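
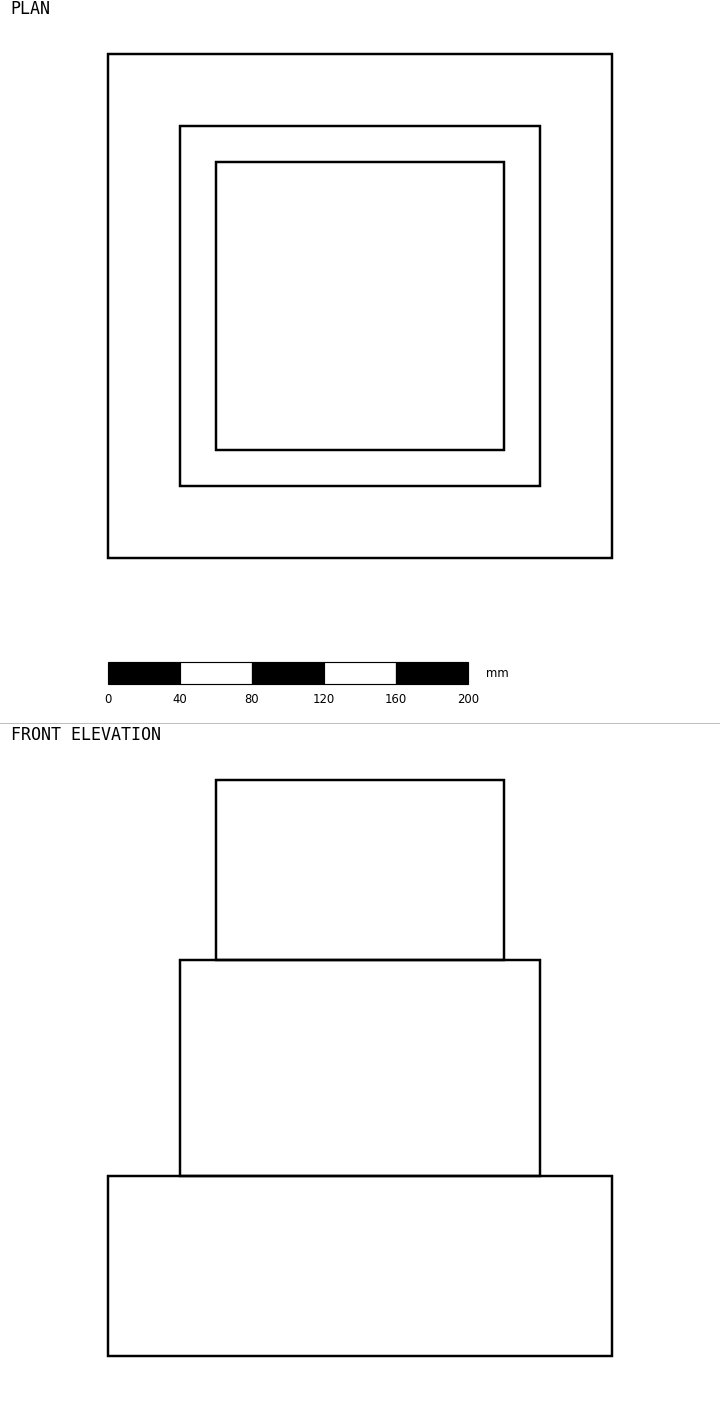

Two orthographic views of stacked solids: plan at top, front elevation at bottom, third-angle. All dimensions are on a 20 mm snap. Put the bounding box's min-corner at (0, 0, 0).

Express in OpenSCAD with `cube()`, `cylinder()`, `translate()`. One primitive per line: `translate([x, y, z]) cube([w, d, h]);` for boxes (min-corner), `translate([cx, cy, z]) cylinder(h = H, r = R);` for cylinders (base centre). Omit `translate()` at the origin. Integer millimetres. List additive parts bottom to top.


cube([280, 280, 100]);
translate([40, 40, 100]) cube([200, 200, 120]);
translate([60, 60, 220]) cube([160, 160, 100]);


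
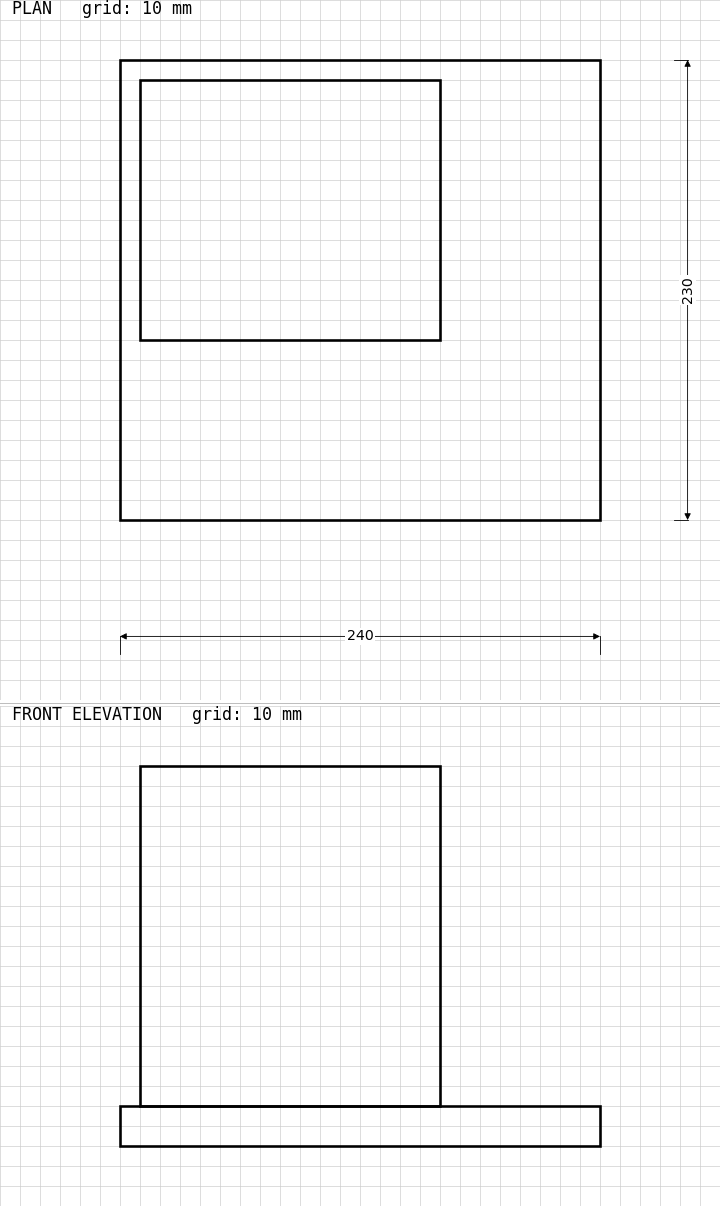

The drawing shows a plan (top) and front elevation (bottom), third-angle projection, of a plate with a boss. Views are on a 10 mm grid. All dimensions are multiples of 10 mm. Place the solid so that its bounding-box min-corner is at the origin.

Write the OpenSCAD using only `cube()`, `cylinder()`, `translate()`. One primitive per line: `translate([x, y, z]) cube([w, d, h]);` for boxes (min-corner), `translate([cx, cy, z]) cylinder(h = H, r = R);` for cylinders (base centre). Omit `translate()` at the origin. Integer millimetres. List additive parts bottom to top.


cube([240, 230, 20]);
translate([10, 90, 20]) cube([150, 130, 170]);


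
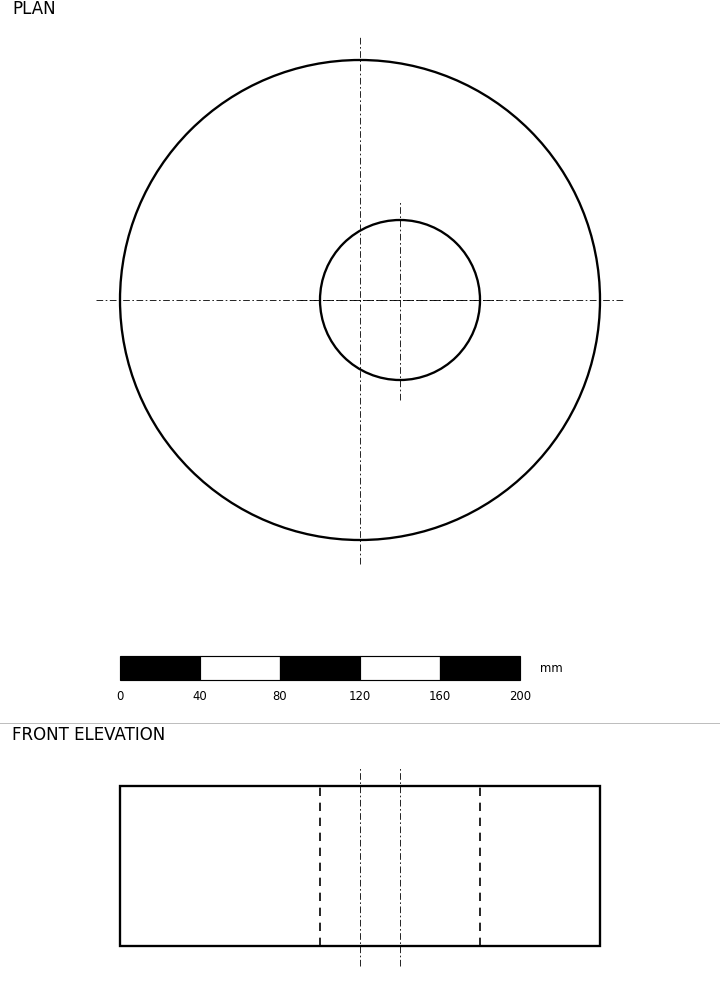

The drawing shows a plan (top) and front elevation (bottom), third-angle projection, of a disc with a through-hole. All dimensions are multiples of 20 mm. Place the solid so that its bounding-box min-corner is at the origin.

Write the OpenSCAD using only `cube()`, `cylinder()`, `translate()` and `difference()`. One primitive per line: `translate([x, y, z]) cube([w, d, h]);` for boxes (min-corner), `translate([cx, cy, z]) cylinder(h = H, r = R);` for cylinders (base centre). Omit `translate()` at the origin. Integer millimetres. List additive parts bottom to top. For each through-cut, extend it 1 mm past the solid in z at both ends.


difference() {
  translate([120, 120, 0]) cylinder(h = 80, r = 120);
  translate([140, 120, -1]) cylinder(h = 82, r = 40);
}


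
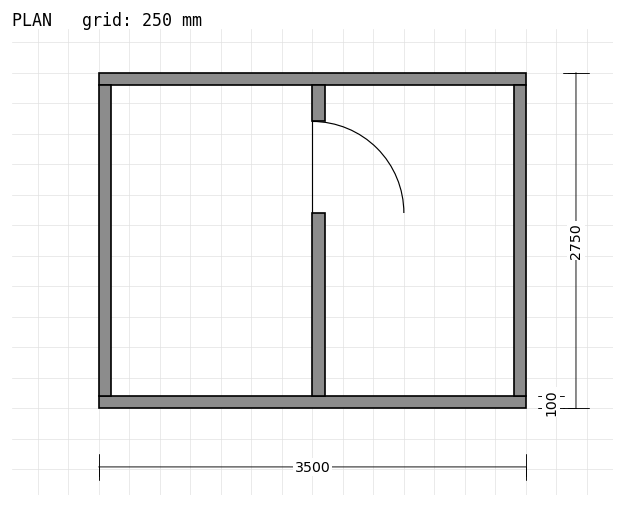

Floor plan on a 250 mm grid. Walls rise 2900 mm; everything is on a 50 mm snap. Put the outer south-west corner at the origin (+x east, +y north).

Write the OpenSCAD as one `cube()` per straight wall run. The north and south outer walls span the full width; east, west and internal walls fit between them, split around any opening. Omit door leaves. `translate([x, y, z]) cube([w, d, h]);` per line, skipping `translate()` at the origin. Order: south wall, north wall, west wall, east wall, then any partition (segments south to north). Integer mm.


cube([3500, 100, 2900]);
translate([0, 2650, 0]) cube([3500, 100, 2900]);
translate([0, 100, 0]) cube([100, 2550, 2900]);
translate([3400, 100, 0]) cube([100, 2550, 2900]);
translate([1750, 100, 0]) cube([100, 1500, 2900]);
translate([1750, 2350, 0]) cube([100, 300, 2900]);


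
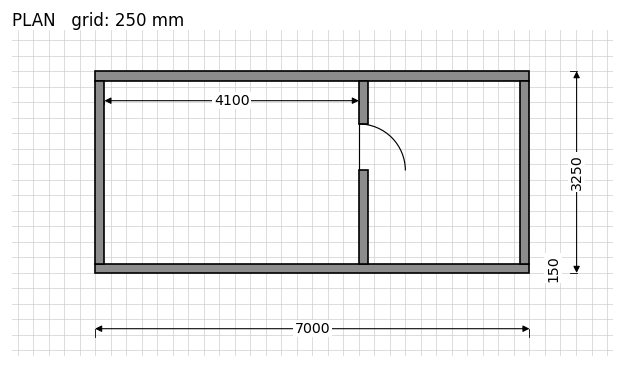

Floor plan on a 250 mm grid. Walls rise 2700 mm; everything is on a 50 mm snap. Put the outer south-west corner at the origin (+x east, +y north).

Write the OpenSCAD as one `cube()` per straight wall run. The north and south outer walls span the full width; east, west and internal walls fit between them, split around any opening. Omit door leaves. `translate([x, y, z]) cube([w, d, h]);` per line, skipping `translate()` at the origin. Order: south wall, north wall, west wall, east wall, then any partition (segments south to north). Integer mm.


cube([7000, 150, 2700]);
translate([0, 3100, 0]) cube([7000, 150, 2700]);
translate([0, 150, 0]) cube([150, 2950, 2700]);
translate([6850, 150, 0]) cube([150, 2950, 2700]);
translate([4250, 150, 0]) cube([150, 1500, 2700]);
translate([4250, 2400, 0]) cube([150, 700, 2700]);


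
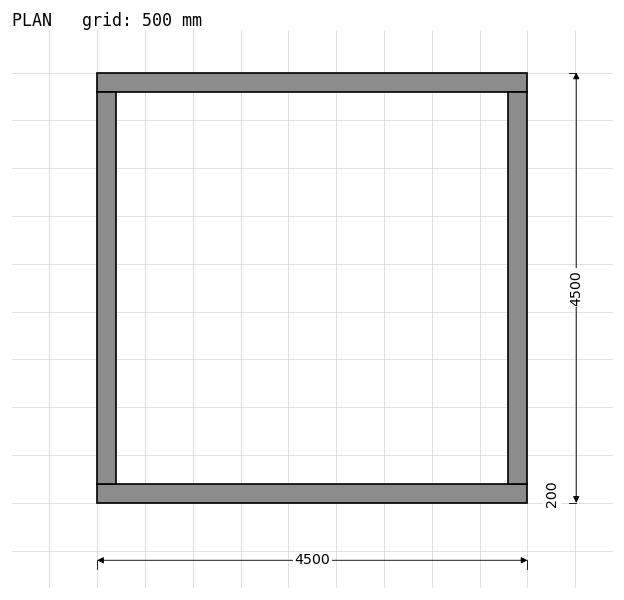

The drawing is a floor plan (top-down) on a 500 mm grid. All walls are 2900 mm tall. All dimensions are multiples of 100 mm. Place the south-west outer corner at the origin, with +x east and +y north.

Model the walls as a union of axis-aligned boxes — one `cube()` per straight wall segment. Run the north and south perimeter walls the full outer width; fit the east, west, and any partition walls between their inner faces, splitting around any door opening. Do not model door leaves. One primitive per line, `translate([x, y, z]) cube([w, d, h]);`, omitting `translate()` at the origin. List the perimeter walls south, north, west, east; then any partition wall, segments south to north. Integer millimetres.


cube([4500, 200, 2900]);
translate([0, 4300, 0]) cube([4500, 200, 2900]);
translate([0, 200, 0]) cube([200, 4100, 2900]);
translate([4300, 200, 0]) cube([200, 4100, 2900]);


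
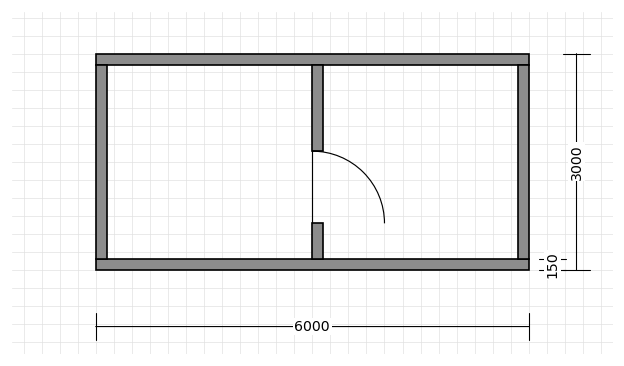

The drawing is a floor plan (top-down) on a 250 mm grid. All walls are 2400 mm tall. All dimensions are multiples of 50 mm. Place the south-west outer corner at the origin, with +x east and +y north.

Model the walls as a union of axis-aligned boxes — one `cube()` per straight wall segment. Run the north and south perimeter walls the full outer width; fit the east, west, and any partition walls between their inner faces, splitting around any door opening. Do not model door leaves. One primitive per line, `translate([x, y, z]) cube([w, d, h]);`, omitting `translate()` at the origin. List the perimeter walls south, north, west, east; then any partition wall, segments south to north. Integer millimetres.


cube([6000, 150, 2400]);
translate([0, 2850, 0]) cube([6000, 150, 2400]);
translate([0, 150, 0]) cube([150, 2700, 2400]);
translate([5850, 150, 0]) cube([150, 2700, 2400]);
translate([3000, 150, 0]) cube([150, 500, 2400]);
translate([3000, 1650, 0]) cube([150, 1200, 2400]);


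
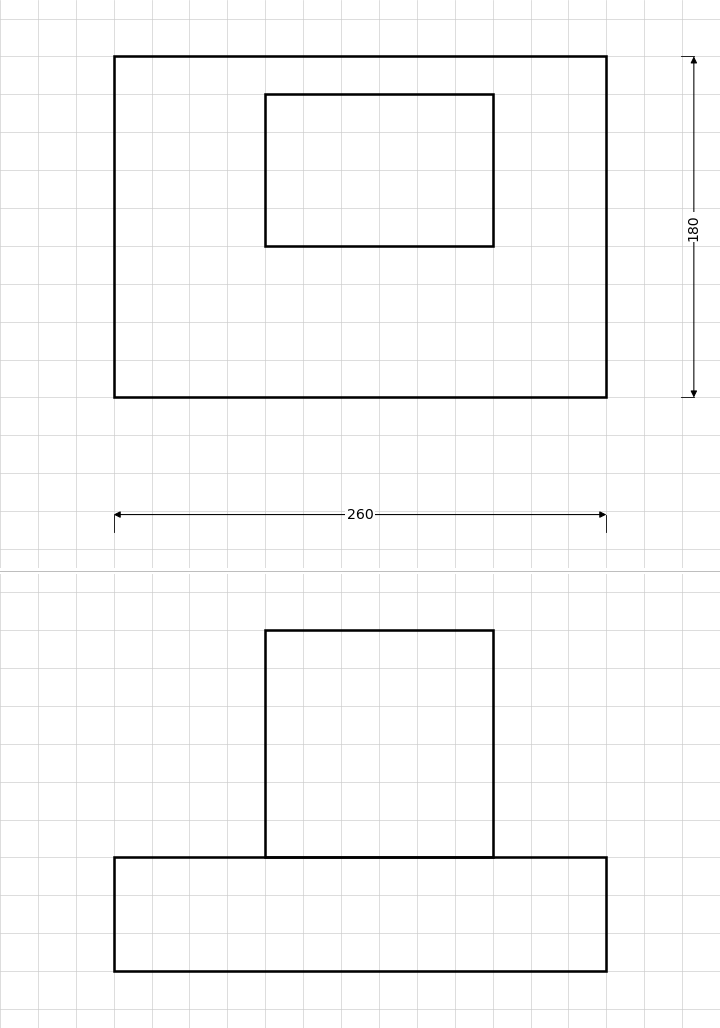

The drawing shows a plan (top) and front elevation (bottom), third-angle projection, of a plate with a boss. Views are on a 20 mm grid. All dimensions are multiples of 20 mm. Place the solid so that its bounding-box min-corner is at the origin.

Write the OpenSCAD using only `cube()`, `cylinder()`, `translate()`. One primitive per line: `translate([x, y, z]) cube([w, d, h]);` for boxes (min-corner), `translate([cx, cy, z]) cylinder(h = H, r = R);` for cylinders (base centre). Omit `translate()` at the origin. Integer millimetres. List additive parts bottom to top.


cube([260, 180, 60]);
translate([80, 80, 60]) cube([120, 80, 120]);


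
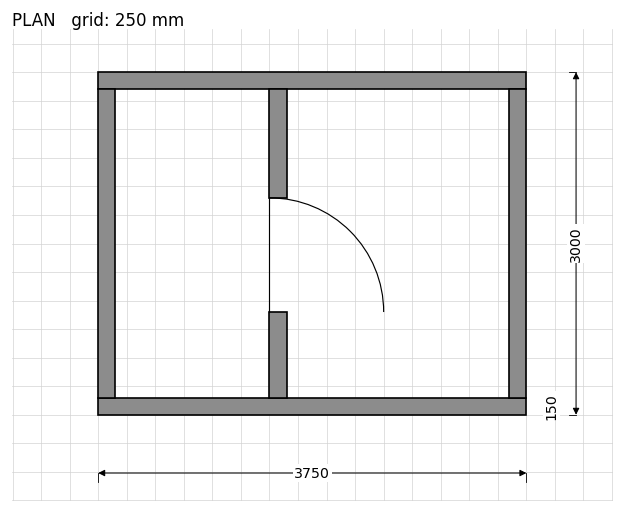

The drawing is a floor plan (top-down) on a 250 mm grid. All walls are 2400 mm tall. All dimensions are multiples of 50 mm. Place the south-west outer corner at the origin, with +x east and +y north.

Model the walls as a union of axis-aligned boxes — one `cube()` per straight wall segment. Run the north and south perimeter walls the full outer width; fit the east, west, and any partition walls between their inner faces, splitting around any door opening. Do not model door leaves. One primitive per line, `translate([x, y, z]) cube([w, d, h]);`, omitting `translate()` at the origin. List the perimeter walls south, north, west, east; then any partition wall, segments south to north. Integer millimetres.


cube([3750, 150, 2400]);
translate([0, 2850, 0]) cube([3750, 150, 2400]);
translate([0, 150, 0]) cube([150, 2700, 2400]);
translate([3600, 150, 0]) cube([150, 2700, 2400]);
translate([1500, 150, 0]) cube([150, 750, 2400]);
translate([1500, 1900, 0]) cube([150, 950, 2400]);


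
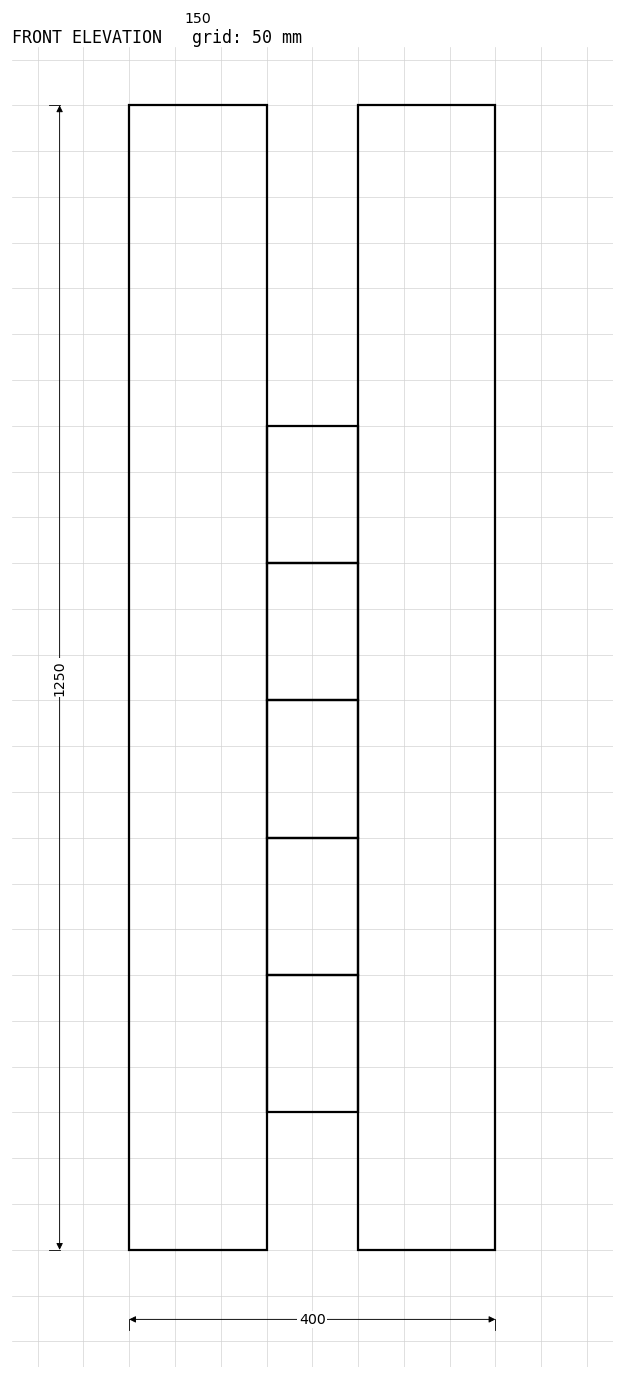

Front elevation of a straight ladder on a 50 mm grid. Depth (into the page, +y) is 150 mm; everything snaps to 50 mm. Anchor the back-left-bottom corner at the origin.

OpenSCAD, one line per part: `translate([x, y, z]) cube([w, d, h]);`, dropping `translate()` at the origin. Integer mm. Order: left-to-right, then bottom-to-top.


cube([150, 150, 1250]);
translate([150, 0, 150]) cube([100, 150, 150]);
translate([150, 0, 300]) cube([100, 150, 150]);
translate([150, 0, 450]) cube([100, 150, 150]);
translate([150, 0, 600]) cube([100, 150, 150]);
translate([150, 0, 750]) cube([100, 150, 150]);
translate([250, 0, 0]) cube([150, 150, 1250]);


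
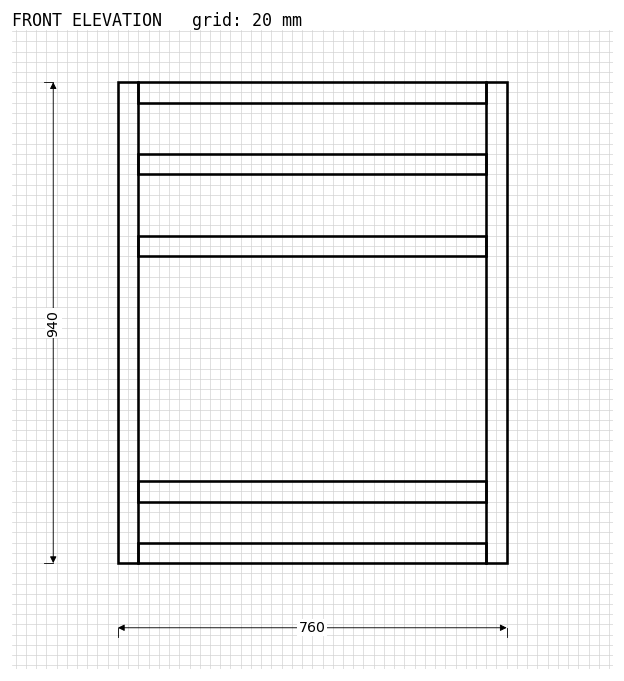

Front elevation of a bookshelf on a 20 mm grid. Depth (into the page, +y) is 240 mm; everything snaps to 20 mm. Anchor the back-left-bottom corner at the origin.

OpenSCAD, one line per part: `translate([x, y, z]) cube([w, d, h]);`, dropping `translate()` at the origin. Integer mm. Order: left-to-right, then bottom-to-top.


cube([40, 240, 940]);
translate([40, 0, 0]) cube([680, 240, 40]);
translate([40, 0, 120]) cube([680, 240, 40]);
translate([40, 0, 600]) cube([680, 240, 40]);
translate([40, 0, 760]) cube([680, 240, 40]);
translate([40, 0, 900]) cube([680, 240, 40]);
translate([720, 0, 0]) cube([40, 240, 940]);


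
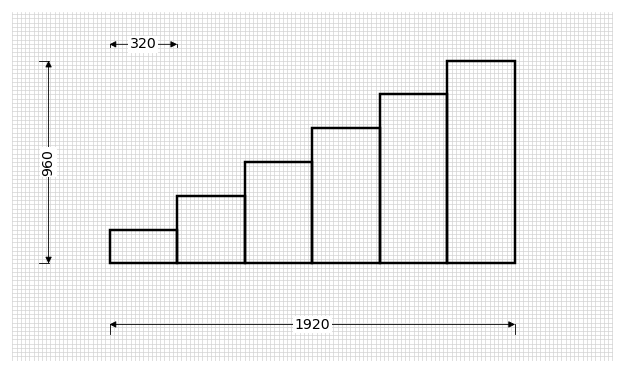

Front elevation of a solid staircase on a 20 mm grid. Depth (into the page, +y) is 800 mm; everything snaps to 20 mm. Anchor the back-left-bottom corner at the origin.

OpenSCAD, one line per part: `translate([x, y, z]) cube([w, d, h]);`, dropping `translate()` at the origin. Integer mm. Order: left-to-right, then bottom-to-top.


cube([320, 800, 160]);
translate([320, 0, 0]) cube([320, 800, 320]);
translate([640, 0, 0]) cube([320, 800, 480]);
translate([960, 0, 0]) cube([320, 800, 640]);
translate([1280, 0, 0]) cube([320, 800, 800]);
translate([1600, 0, 0]) cube([320, 800, 960]);


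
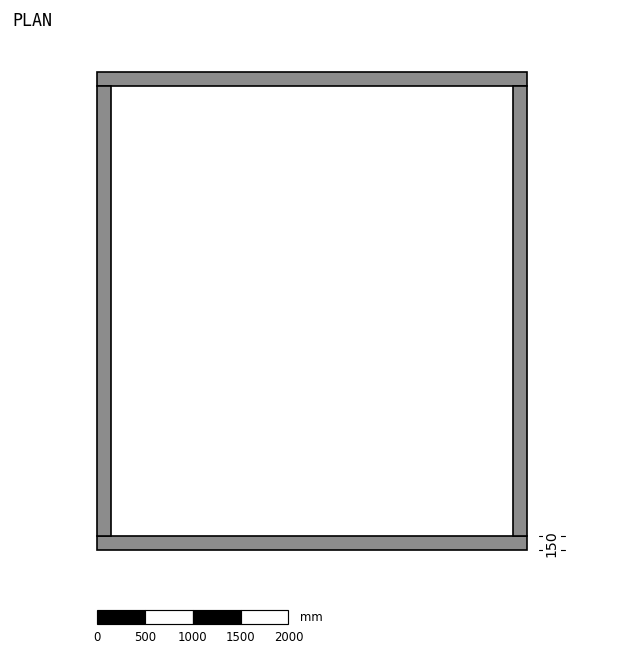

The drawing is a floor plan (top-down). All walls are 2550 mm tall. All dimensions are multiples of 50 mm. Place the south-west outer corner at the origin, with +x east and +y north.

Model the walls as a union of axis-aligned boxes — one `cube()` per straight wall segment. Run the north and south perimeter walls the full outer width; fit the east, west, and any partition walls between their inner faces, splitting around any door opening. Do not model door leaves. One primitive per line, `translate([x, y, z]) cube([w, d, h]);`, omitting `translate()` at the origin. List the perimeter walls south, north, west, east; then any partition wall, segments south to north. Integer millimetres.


cube([4500, 150, 2550]);
translate([0, 4850, 0]) cube([4500, 150, 2550]);
translate([0, 150, 0]) cube([150, 4700, 2550]);
translate([4350, 150, 0]) cube([150, 4700, 2550]);


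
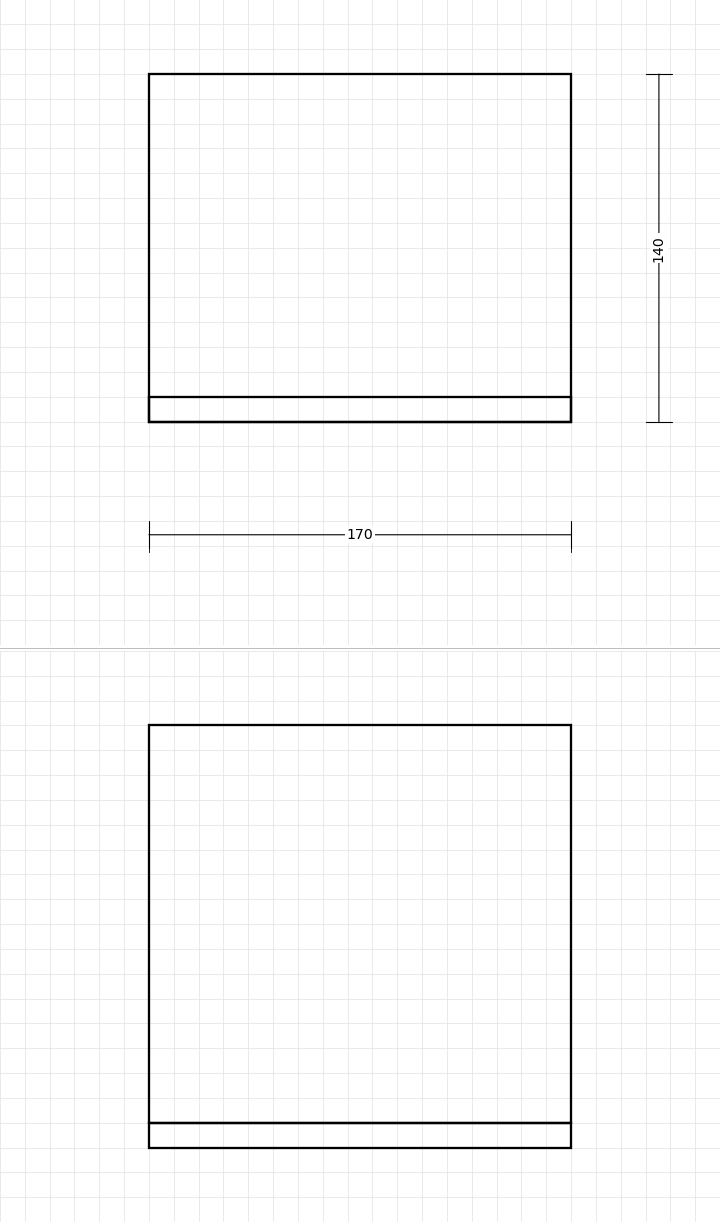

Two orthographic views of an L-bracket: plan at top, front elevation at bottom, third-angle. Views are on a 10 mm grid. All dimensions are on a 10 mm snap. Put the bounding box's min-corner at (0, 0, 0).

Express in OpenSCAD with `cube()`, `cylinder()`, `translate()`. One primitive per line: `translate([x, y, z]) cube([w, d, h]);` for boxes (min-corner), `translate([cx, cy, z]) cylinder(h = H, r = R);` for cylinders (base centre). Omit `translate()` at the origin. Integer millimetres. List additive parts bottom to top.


cube([170, 140, 10]);
translate([0, 0, 10]) cube([170, 10, 160]);


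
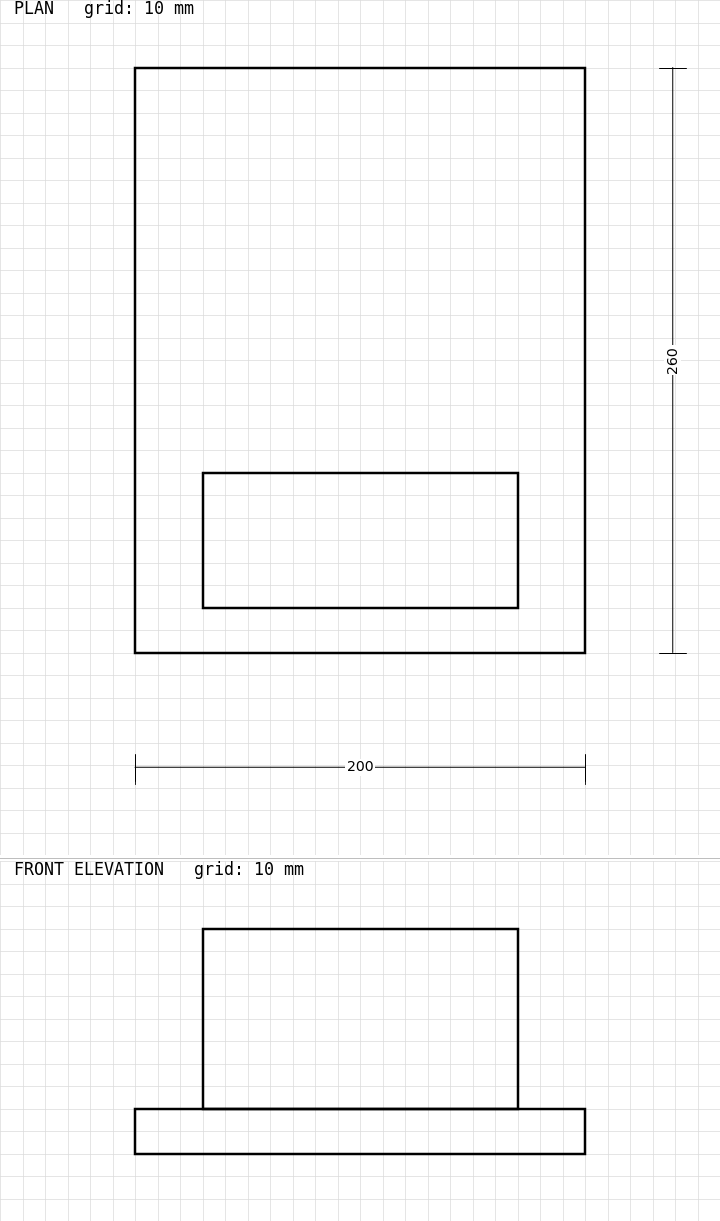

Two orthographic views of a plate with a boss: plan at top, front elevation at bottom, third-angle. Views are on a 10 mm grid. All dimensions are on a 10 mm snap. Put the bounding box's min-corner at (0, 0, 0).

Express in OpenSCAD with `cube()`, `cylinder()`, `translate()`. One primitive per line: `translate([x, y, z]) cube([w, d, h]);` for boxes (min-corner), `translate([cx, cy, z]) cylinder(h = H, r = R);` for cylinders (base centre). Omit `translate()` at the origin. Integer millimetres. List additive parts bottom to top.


cube([200, 260, 20]);
translate([30, 20, 20]) cube([140, 60, 80]);


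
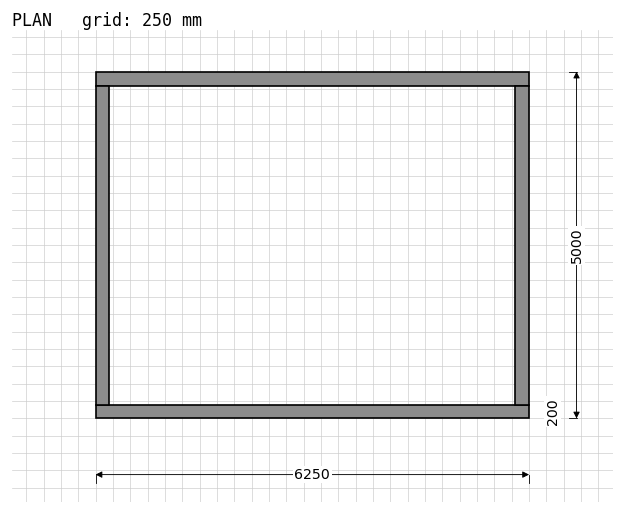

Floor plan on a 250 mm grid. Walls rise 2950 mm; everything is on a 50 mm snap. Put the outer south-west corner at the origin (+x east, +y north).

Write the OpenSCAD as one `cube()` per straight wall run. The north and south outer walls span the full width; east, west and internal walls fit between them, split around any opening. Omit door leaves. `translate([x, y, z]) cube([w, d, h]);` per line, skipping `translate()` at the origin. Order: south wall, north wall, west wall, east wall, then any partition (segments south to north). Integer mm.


cube([6250, 200, 2950]);
translate([0, 4800, 0]) cube([6250, 200, 2950]);
translate([0, 200, 0]) cube([200, 4600, 2950]);
translate([6050, 200, 0]) cube([200, 4600, 2950]);


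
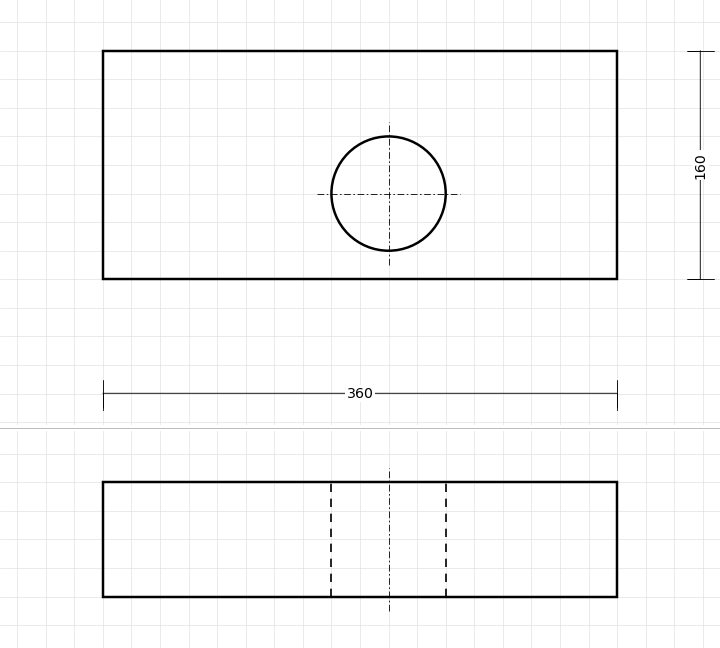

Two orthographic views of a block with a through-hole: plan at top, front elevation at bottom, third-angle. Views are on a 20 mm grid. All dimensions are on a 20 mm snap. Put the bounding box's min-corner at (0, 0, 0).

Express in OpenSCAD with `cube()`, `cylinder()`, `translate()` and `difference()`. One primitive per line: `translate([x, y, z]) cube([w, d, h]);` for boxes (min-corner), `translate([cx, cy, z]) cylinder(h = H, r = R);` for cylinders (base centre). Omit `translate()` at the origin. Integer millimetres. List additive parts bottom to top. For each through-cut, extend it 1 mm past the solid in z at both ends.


difference() {
  cube([360, 160, 80]);
  translate([200, 60, -1]) cylinder(h = 82, r = 40);
}


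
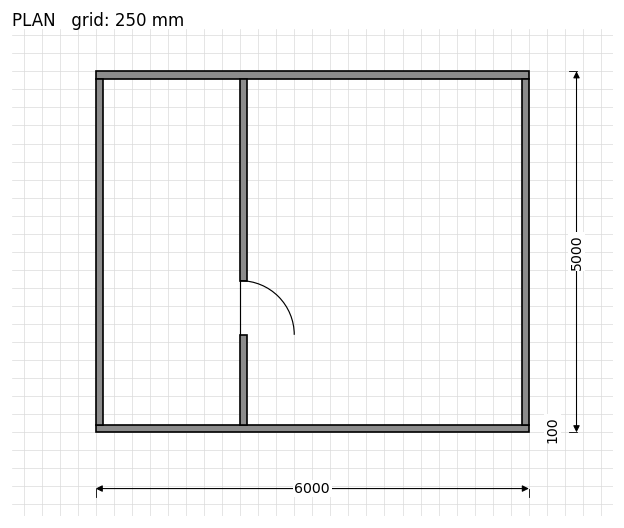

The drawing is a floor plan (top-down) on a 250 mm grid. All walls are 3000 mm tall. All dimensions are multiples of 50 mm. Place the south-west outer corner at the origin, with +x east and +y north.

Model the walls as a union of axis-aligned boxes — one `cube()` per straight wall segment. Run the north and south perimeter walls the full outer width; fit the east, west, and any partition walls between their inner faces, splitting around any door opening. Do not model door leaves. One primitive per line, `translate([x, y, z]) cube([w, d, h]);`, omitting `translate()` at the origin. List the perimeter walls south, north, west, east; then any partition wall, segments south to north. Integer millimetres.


cube([6000, 100, 3000]);
translate([0, 4900, 0]) cube([6000, 100, 3000]);
translate([0, 100, 0]) cube([100, 4800, 3000]);
translate([5900, 100, 0]) cube([100, 4800, 3000]);
translate([2000, 100, 0]) cube([100, 1250, 3000]);
translate([2000, 2100, 0]) cube([100, 2800, 3000]);


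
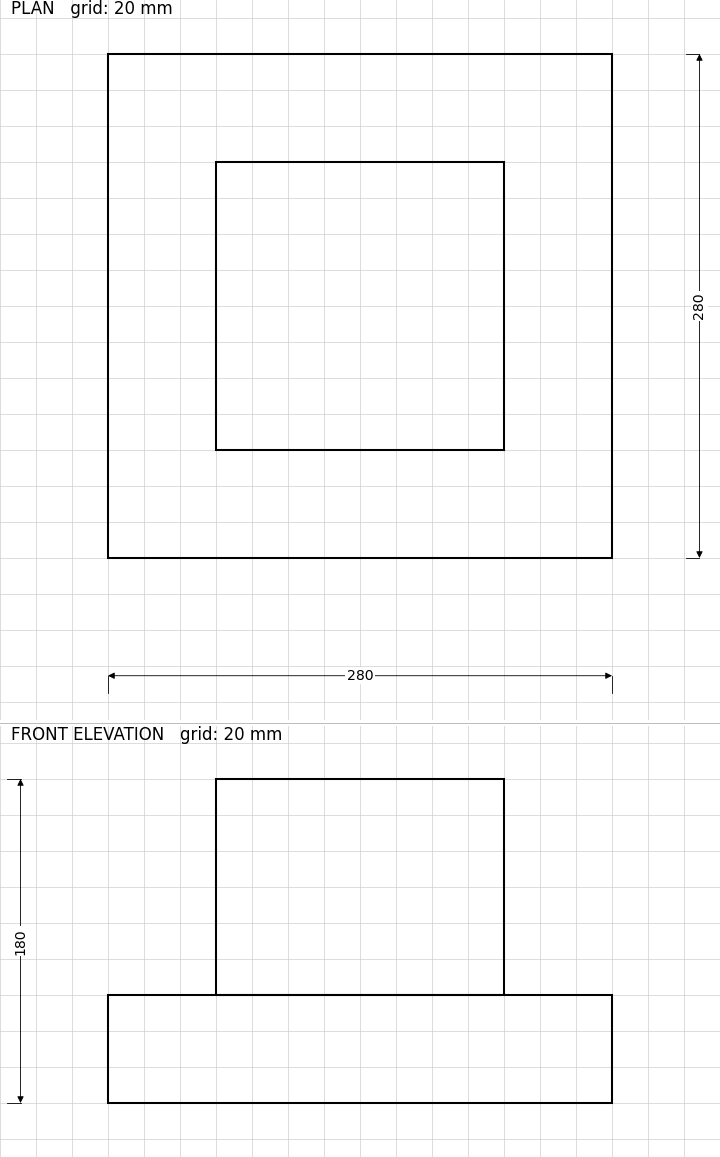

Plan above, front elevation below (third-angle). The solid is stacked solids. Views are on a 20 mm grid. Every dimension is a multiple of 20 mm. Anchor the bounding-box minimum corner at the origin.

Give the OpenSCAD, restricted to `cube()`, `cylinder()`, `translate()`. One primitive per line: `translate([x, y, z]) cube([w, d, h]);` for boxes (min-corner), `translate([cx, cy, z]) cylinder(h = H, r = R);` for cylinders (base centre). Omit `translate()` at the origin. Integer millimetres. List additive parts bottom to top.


cube([280, 280, 60]);
translate([60, 60, 60]) cube([160, 160, 120]);


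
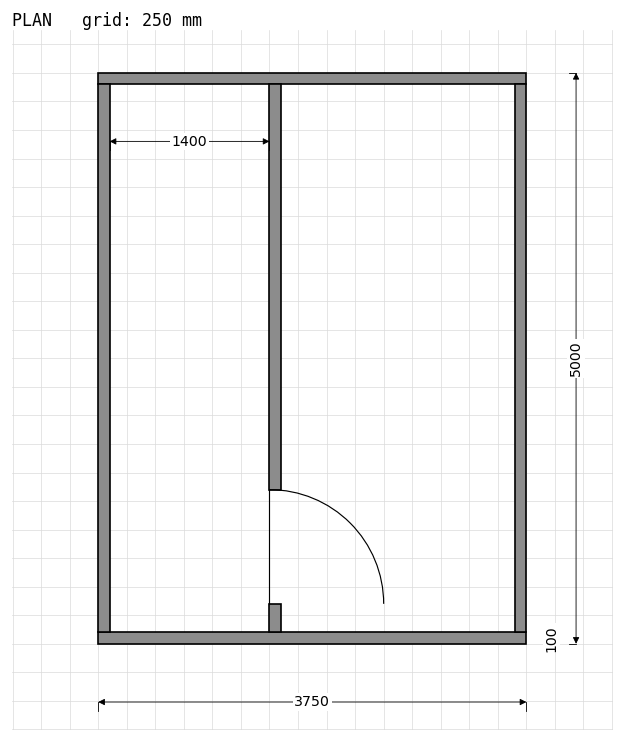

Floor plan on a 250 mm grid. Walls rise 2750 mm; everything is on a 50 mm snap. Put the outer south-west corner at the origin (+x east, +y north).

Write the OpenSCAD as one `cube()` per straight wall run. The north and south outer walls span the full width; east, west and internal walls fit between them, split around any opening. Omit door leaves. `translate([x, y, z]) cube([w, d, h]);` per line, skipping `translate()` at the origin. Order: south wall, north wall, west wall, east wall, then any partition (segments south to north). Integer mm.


cube([3750, 100, 2750]);
translate([0, 4900, 0]) cube([3750, 100, 2750]);
translate([0, 100, 0]) cube([100, 4800, 2750]);
translate([3650, 100, 0]) cube([100, 4800, 2750]);
translate([1500, 100, 0]) cube([100, 250, 2750]);
translate([1500, 1350, 0]) cube([100, 3550, 2750]);


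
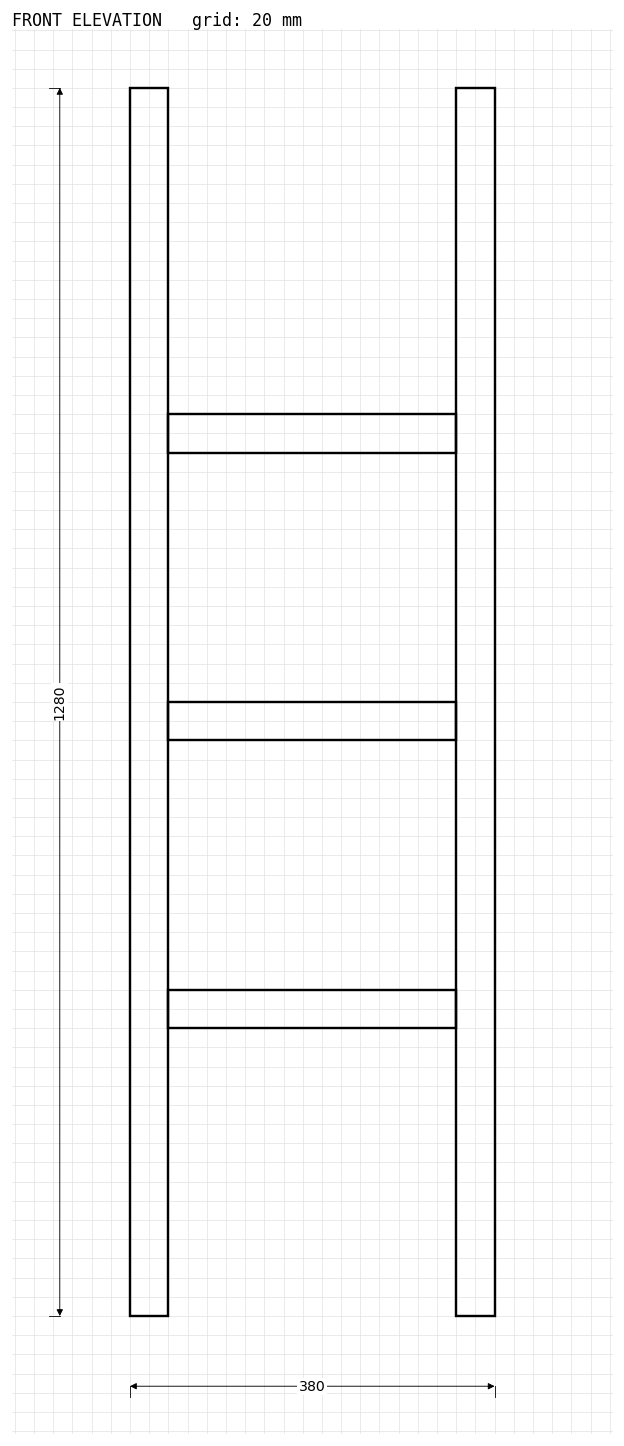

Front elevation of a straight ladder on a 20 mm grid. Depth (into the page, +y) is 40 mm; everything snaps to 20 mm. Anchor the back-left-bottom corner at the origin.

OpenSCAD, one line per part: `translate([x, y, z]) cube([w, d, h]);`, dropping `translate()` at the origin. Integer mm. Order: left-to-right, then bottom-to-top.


cube([40, 40, 1280]);
translate([40, 0, 300]) cube([300, 40, 40]);
translate([40, 0, 600]) cube([300, 40, 40]);
translate([40, 0, 900]) cube([300, 40, 40]);
translate([340, 0, 0]) cube([40, 40, 1280]);


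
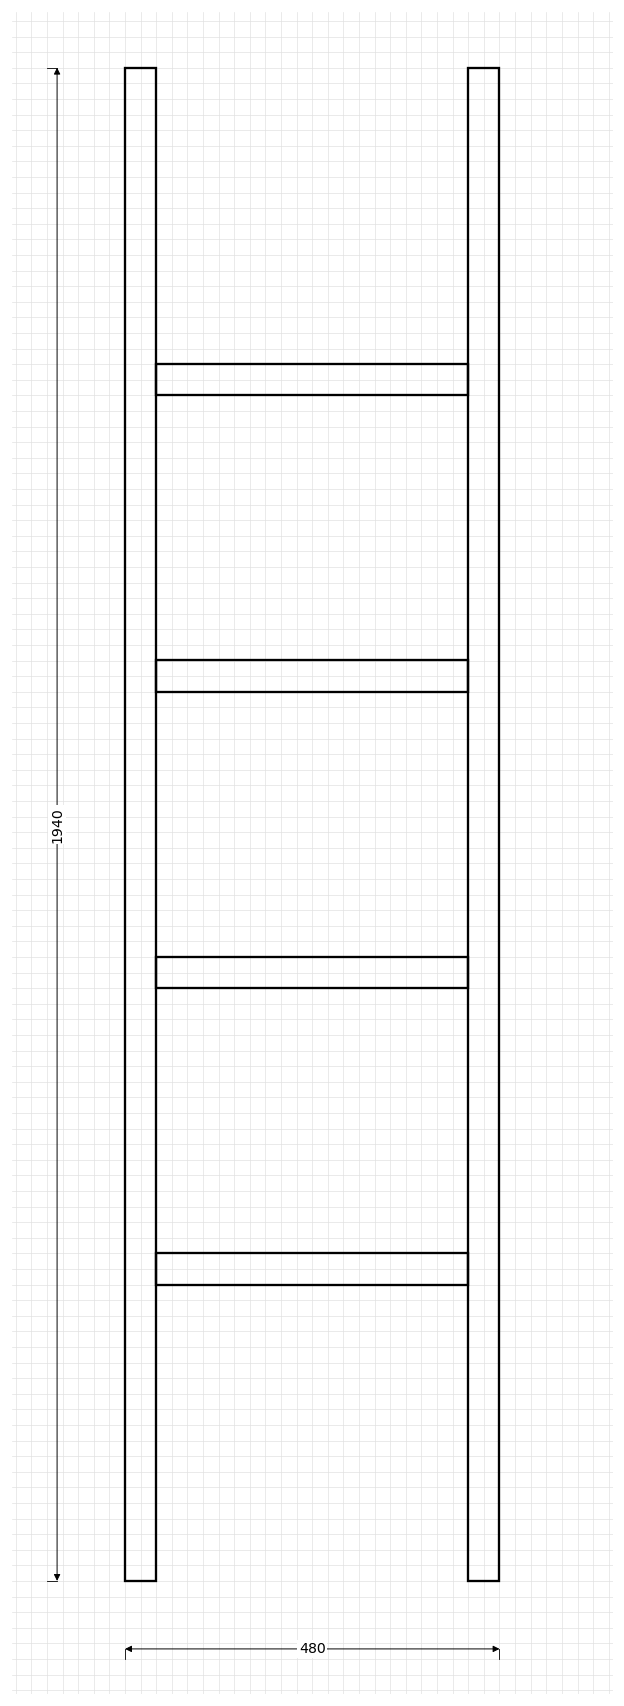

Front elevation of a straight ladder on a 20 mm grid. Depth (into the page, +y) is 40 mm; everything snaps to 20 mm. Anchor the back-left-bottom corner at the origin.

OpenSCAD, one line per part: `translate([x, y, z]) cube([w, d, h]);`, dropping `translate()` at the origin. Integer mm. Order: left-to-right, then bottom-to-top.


cube([40, 40, 1940]);
translate([40, 0, 380]) cube([400, 40, 40]);
translate([40, 0, 760]) cube([400, 40, 40]);
translate([40, 0, 1140]) cube([400, 40, 40]);
translate([40, 0, 1520]) cube([400, 40, 40]);
translate([440, 0, 0]) cube([40, 40, 1940]);


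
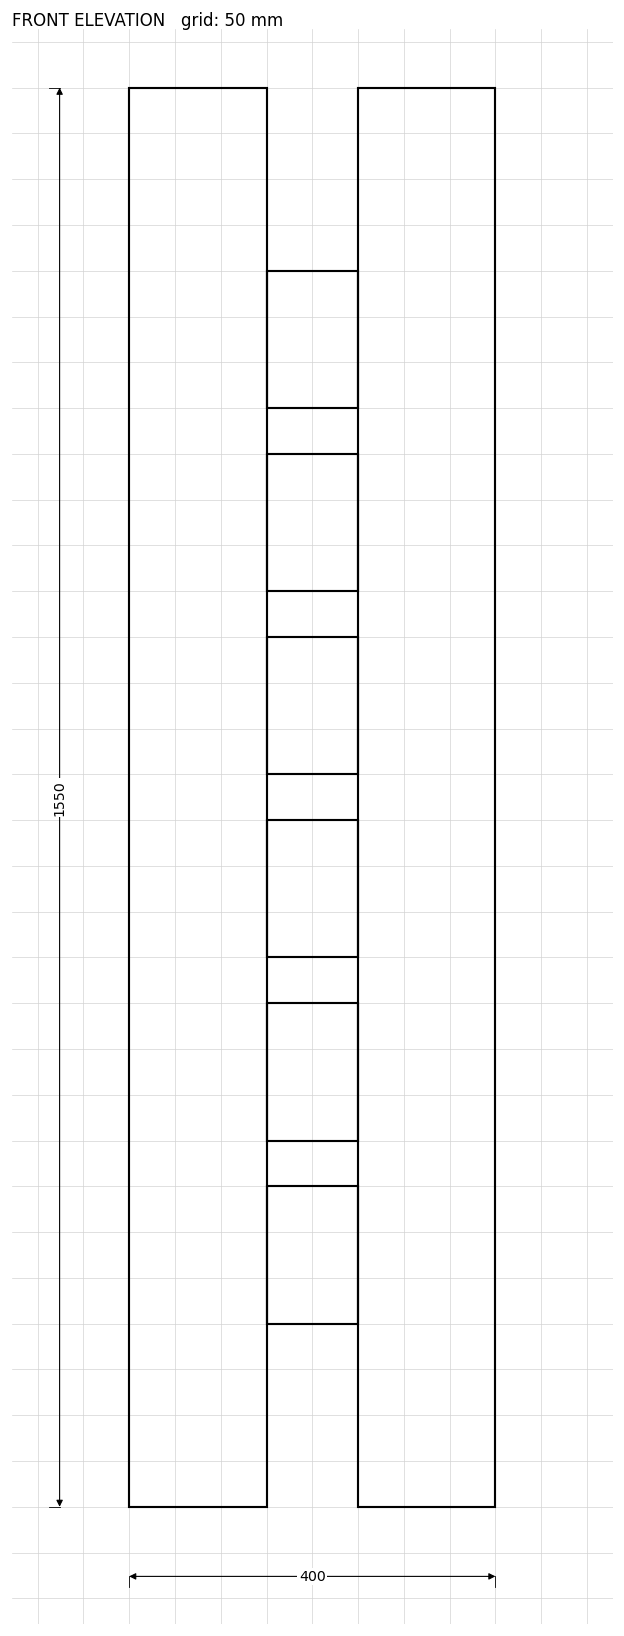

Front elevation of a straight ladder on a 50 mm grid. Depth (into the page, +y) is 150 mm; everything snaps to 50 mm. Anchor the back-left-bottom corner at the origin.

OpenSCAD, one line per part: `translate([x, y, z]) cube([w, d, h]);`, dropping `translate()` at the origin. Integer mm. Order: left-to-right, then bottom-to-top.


cube([150, 150, 1550]);
translate([150, 0, 200]) cube([100, 150, 150]);
translate([150, 0, 400]) cube([100, 150, 150]);
translate([150, 0, 600]) cube([100, 150, 150]);
translate([150, 0, 800]) cube([100, 150, 150]);
translate([150, 0, 1000]) cube([100, 150, 150]);
translate([150, 0, 1200]) cube([100, 150, 150]);
translate([250, 0, 0]) cube([150, 150, 1550]);


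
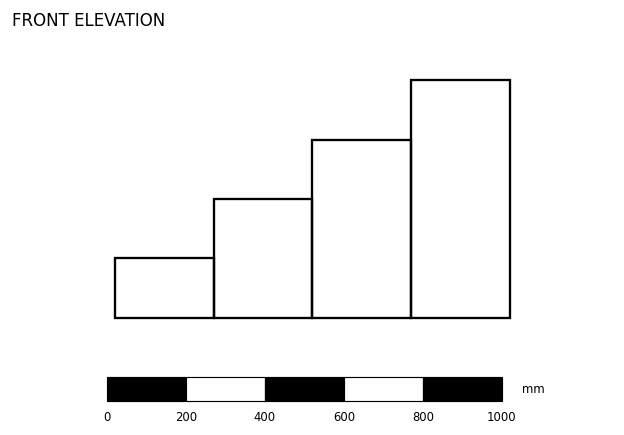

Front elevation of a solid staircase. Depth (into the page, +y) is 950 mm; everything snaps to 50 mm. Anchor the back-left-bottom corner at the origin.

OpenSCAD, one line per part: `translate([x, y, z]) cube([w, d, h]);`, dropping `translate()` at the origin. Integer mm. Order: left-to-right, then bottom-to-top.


cube([250, 950, 150]);
translate([250, 0, 0]) cube([250, 950, 300]);
translate([500, 0, 0]) cube([250, 950, 450]);
translate([750, 0, 0]) cube([250, 950, 600]);


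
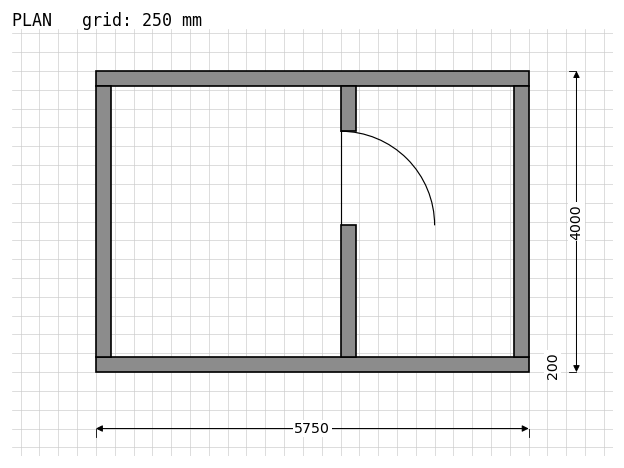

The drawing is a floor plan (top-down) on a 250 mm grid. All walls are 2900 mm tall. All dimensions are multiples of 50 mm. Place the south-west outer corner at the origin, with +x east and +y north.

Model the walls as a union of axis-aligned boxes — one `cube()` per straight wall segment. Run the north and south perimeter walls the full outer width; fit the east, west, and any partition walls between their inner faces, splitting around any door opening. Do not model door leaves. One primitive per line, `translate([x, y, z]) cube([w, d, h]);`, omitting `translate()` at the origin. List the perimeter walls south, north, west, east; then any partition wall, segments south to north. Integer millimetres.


cube([5750, 200, 2900]);
translate([0, 3800, 0]) cube([5750, 200, 2900]);
translate([0, 200, 0]) cube([200, 3600, 2900]);
translate([5550, 200, 0]) cube([200, 3600, 2900]);
translate([3250, 200, 0]) cube([200, 1750, 2900]);
translate([3250, 3200, 0]) cube([200, 600, 2900]);


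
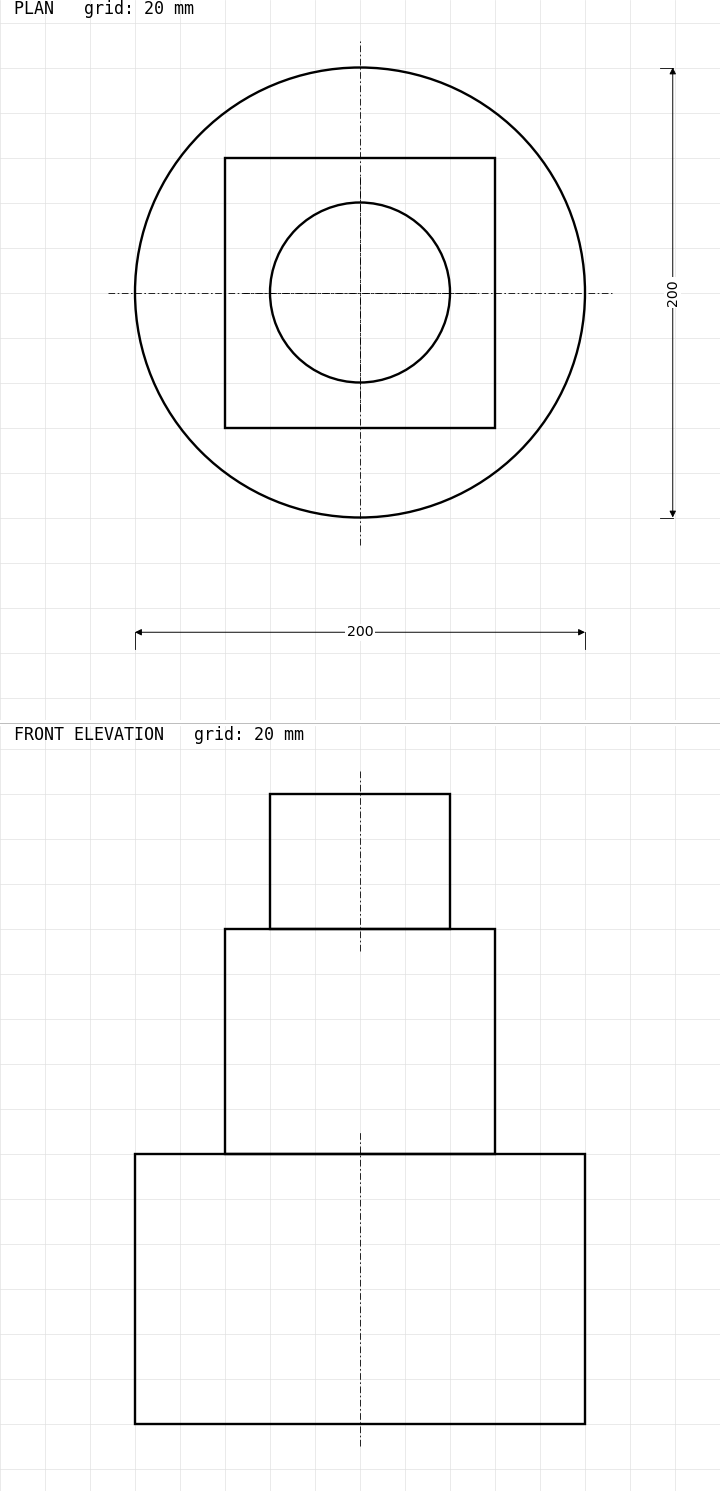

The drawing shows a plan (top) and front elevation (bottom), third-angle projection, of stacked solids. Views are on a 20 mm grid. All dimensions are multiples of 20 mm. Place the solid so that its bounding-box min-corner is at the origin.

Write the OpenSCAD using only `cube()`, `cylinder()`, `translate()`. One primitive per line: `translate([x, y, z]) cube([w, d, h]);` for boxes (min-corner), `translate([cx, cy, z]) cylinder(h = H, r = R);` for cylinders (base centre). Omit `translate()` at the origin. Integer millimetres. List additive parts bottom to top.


translate([100, 100, 0]) cylinder(h = 120, r = 100);
translate([40, 40, 120]) cube([120, 120, 100]);
translate([100, 100, 220]) cylinder(h = 60, r = 40);


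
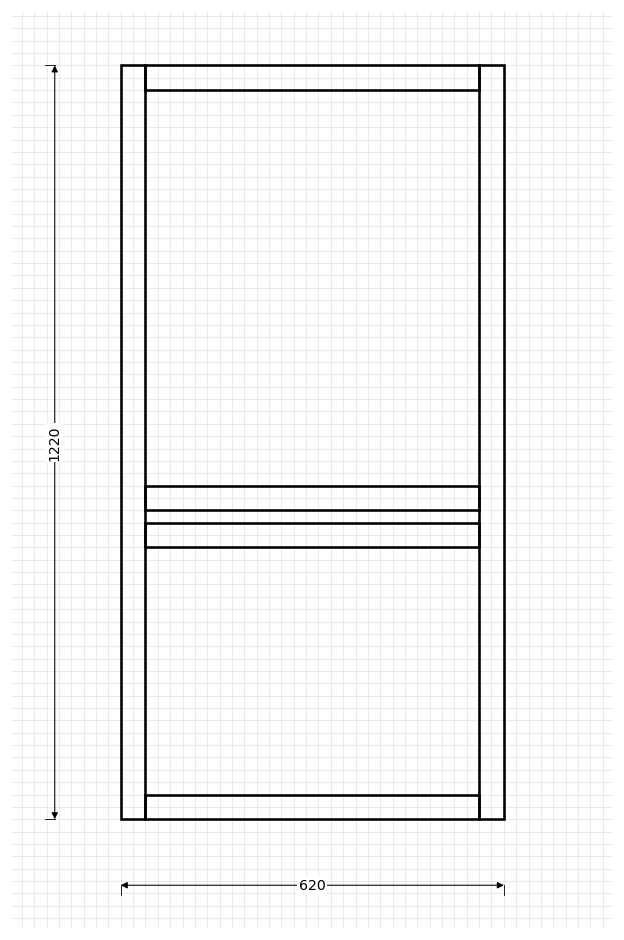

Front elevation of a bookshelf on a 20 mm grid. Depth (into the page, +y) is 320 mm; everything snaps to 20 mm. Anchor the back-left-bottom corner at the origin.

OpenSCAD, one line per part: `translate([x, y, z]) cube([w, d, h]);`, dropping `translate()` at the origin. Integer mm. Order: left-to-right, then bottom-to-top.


cube([40, 320, 1220]);
translate([40, 0, 0]) cube([540, 320, 40]);
translate([40, 0, 440]) cube([540, 320, 40]);
translate([40, 0, 500]) cube([540, 320, 40]);
translate([40, 0, 1180]) cube([540, 320, 40]);
translate([580, 0, 0]) cube([40, 320, 1220]);


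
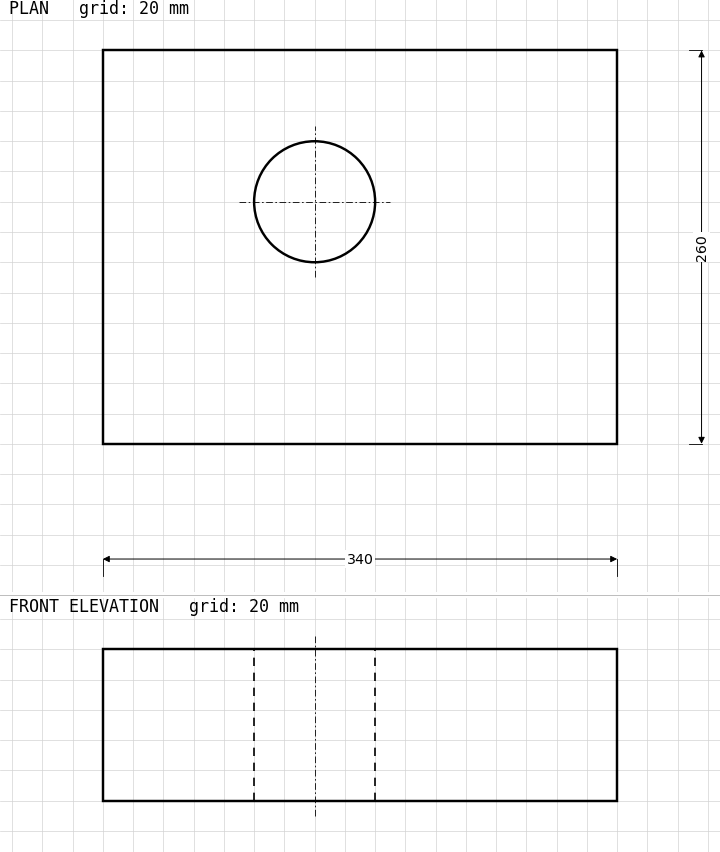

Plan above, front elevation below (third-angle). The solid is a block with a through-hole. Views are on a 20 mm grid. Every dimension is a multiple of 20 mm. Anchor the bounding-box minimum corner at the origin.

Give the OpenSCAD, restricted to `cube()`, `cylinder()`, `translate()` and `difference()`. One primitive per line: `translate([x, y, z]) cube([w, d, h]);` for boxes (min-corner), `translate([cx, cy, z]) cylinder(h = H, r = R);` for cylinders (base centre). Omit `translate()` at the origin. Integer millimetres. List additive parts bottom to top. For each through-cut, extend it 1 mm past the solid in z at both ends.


difference() {
  cube([340, 260, 100]);
  translate([140, 160, -1]) cylinder(h = 102, r = 40);
}


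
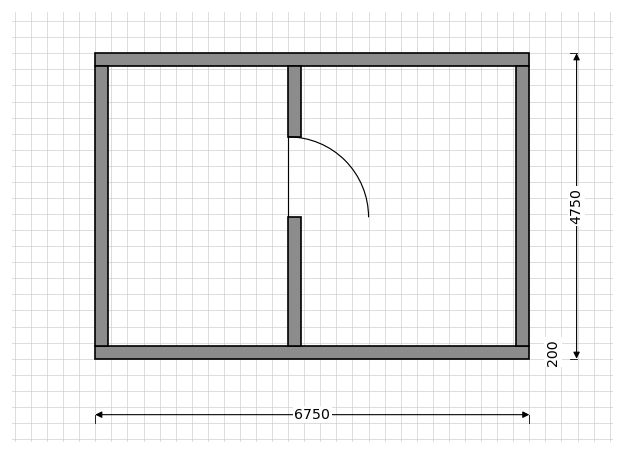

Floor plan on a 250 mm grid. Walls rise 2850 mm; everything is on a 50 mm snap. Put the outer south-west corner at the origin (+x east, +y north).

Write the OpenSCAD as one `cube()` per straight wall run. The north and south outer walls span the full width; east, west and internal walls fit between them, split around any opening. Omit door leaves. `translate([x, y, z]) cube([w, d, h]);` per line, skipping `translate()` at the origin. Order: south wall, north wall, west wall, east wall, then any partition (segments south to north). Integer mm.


cube([6750, 200, 2850]);
translate([0, 4550, 0]) cube([6750, 200, 2850]);
translate([0, 200, 0]) cube([200, 4350, 2850]);
translate([6550, 200, 0]) cube([200, 4350, 2850]);
translate([3000, 200, 0]) cube([200, 2000, 2850]);
translate([3000, 3450, 0]) cube([200, 1100, 2850]);


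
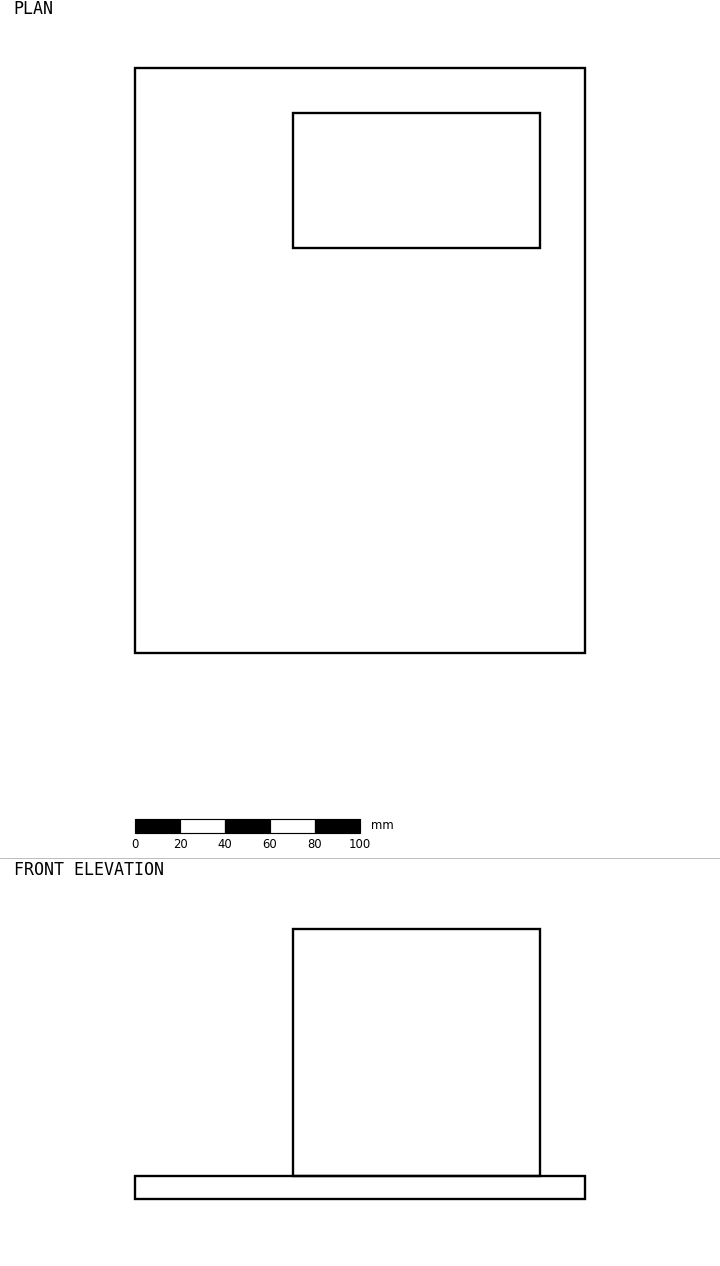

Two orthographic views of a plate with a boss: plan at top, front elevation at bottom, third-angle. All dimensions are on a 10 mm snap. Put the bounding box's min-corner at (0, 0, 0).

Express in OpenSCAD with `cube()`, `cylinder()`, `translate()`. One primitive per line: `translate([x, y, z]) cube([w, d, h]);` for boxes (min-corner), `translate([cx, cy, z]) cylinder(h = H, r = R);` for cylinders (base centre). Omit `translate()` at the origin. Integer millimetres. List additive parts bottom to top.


cube([200, 260, 10]);
translate([70, 180, 10]) cube([110, 60, 110]);


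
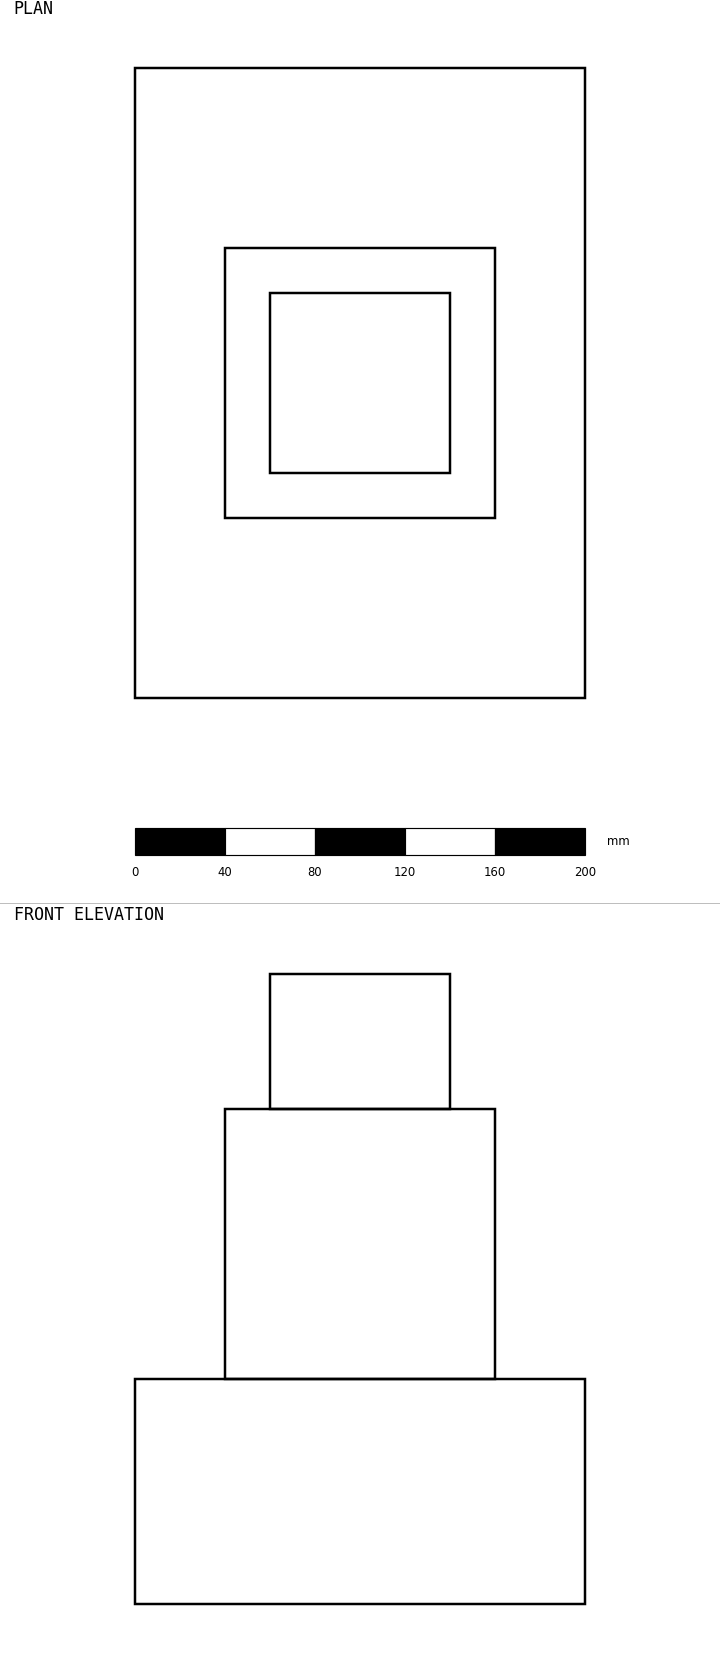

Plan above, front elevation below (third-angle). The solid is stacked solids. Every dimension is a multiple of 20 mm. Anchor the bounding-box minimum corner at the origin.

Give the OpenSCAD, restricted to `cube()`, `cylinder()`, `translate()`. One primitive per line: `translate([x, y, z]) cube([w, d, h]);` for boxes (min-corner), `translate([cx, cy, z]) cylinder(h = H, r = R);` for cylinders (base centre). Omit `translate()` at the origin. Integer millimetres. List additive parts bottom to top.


cube([200, 280, 100]);
translate([40, 80, 100]) cube([120, 120, 120]);
translate([60, 100, 220]) cube([80, 80, 60]);


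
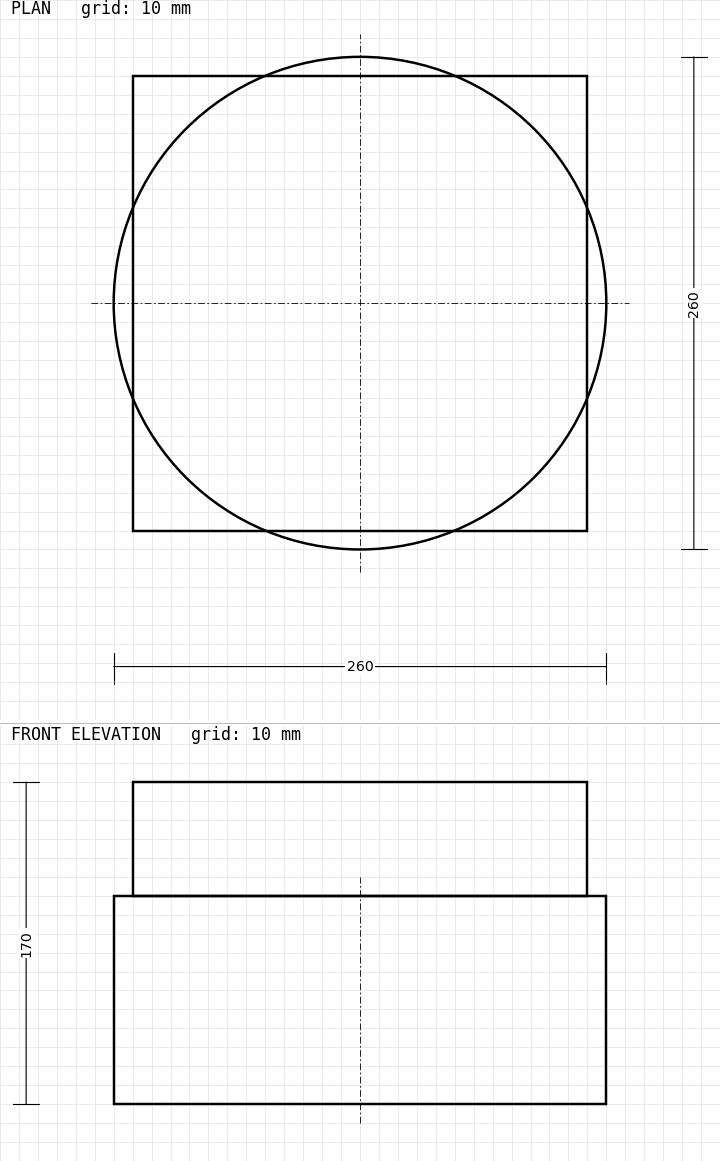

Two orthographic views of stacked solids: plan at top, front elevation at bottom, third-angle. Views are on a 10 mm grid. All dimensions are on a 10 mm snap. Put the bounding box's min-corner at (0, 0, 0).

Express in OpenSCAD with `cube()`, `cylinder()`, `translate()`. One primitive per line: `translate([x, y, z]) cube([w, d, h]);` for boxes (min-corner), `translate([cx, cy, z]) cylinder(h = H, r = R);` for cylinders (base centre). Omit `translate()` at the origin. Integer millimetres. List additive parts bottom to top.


translate([130, 130, 0]) cylinder(h = 110, r = 130);
translate([10, 10, 110]) cube([240, 240, 60]);


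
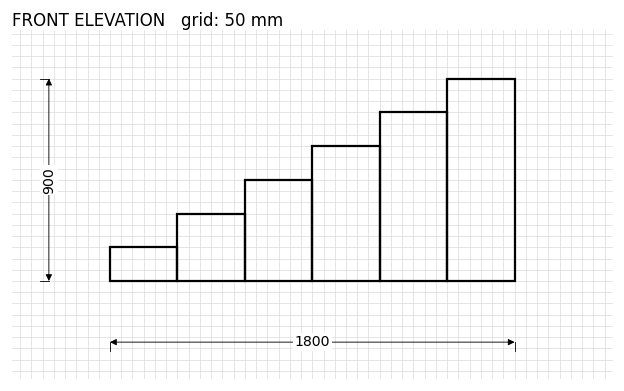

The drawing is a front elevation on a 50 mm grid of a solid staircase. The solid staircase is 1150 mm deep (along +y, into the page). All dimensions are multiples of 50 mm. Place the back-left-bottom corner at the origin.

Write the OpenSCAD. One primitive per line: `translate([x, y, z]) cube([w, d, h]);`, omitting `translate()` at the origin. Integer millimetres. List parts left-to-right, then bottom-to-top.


cube([300, 1150, 150]);
translate([300, 0, 0]) cube([300, 1150, 300]);
translate([600, 0, 0]) cube([300, 1150, 450]);
translate([900, 0, 0]) cube([300, 1150, 600]);
translate([1200, 0, 0]) cube([300, 1150, 750]);
translate([1500, 0, 0]) cube([300, 1150, 900]);


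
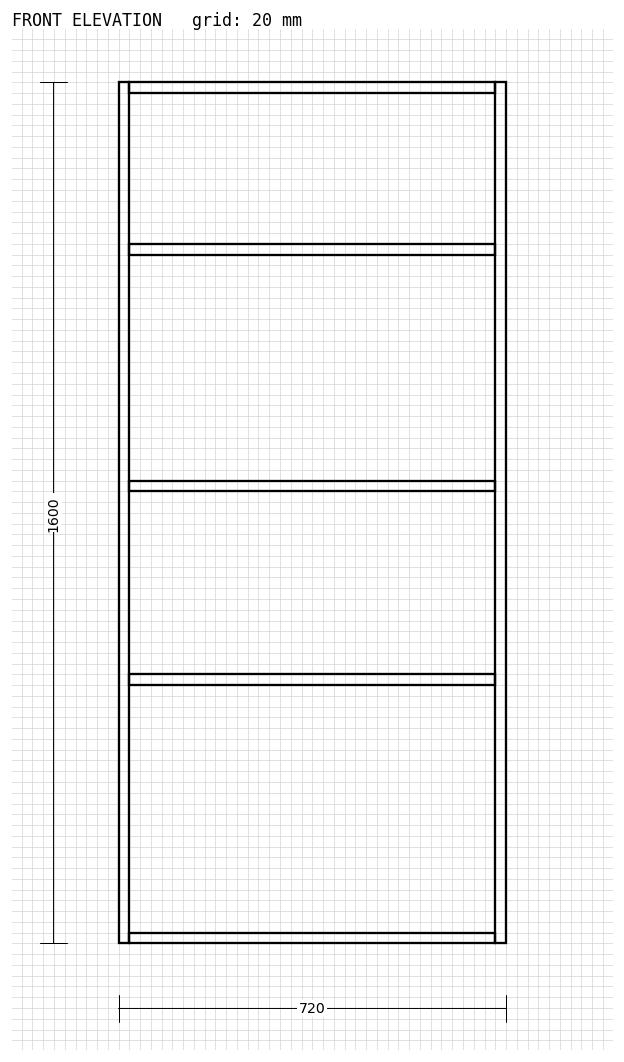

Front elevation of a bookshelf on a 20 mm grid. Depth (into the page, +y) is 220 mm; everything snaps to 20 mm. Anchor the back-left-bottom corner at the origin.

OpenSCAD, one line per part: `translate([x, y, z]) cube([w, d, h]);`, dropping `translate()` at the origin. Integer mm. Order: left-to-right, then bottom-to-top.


cube([20, 220, 1600]);
translate([20, 0, 0]) cube([680, 220, 20]);
translate([20, 0, 480]) cube([680, 220, 20]);
translate([20, 0, 840]) cube([680, 220, 20]);
translate([20, 0, 1280]) cube([680, 220, 20]);
translate([20, 0, 1580]) cube([680, 220, 20]);
translate([700, 0, 0]) cube([20, 220, 1600]);


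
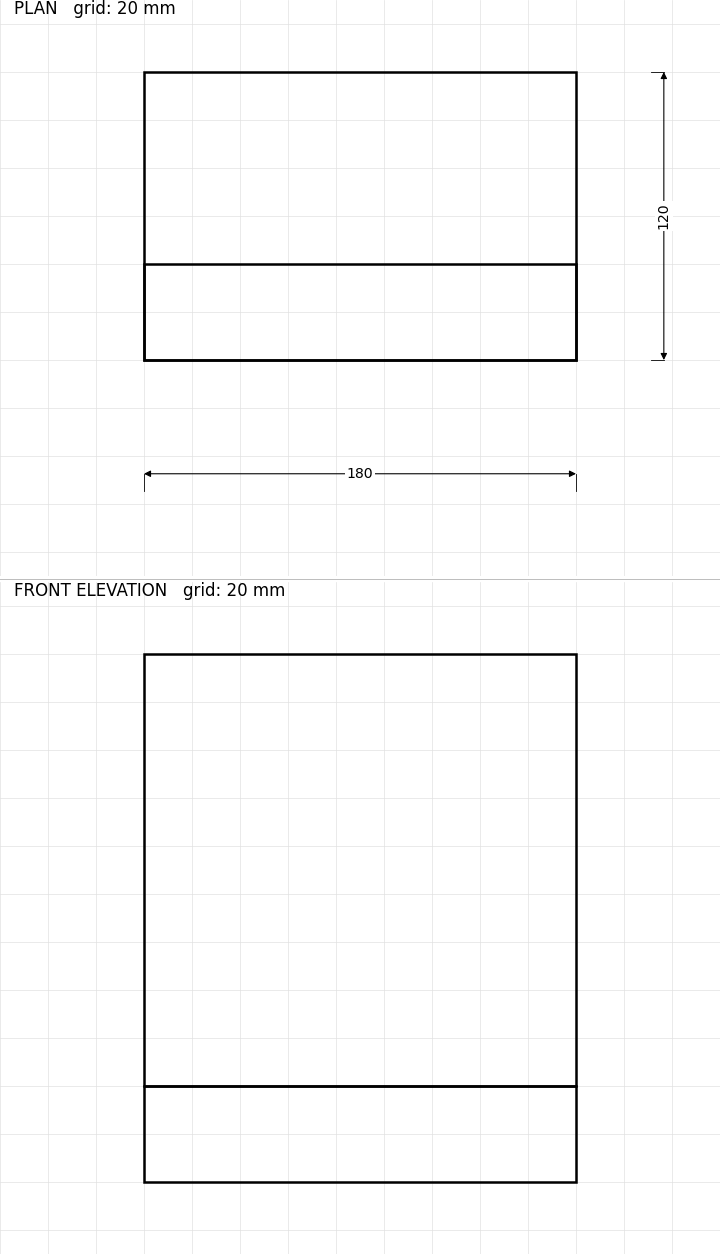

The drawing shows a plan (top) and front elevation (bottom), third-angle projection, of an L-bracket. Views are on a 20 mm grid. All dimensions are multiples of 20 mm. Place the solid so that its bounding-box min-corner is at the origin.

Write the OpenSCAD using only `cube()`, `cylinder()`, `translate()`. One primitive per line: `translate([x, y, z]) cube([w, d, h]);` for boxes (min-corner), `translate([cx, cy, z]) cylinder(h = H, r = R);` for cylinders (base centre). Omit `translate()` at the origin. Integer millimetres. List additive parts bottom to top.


cube([180, 120, 40]);
translate([0, 0, 40]) cube([180, 40, 180]);
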